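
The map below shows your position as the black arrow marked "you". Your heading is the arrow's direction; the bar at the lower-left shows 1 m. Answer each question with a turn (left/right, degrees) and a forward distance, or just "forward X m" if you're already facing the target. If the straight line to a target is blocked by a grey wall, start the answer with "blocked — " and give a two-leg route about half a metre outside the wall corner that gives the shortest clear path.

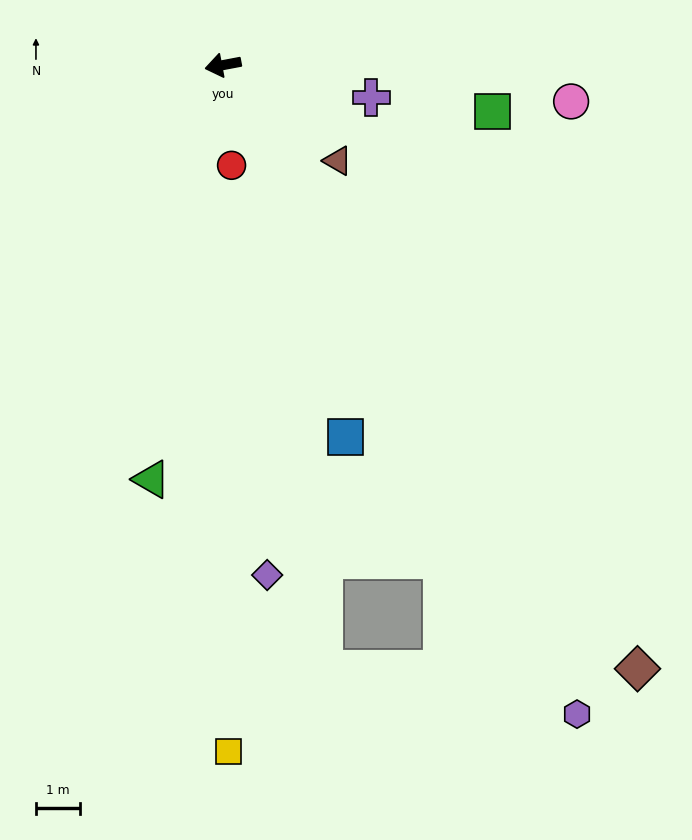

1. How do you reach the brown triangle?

turn left 129°, forward 3.4 m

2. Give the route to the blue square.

turn left 97°, forward 9.0 m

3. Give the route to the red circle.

turn left 84°, forward 2.3 m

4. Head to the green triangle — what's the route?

turn left 69°, forward 9.6 m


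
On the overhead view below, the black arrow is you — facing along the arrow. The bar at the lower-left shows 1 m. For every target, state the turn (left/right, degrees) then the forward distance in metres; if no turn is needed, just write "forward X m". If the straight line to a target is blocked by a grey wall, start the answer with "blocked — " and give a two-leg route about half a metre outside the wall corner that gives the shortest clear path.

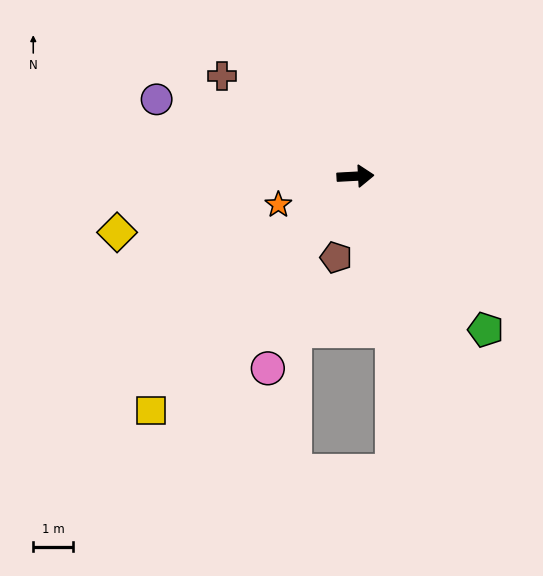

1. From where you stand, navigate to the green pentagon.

turn right 53°, forward 5.1 m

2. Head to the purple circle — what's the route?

turn left 156°, forward 5.4 m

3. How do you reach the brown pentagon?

turn right 107°, forward 2.1 m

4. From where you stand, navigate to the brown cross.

turn left 140°, forward 4.2 m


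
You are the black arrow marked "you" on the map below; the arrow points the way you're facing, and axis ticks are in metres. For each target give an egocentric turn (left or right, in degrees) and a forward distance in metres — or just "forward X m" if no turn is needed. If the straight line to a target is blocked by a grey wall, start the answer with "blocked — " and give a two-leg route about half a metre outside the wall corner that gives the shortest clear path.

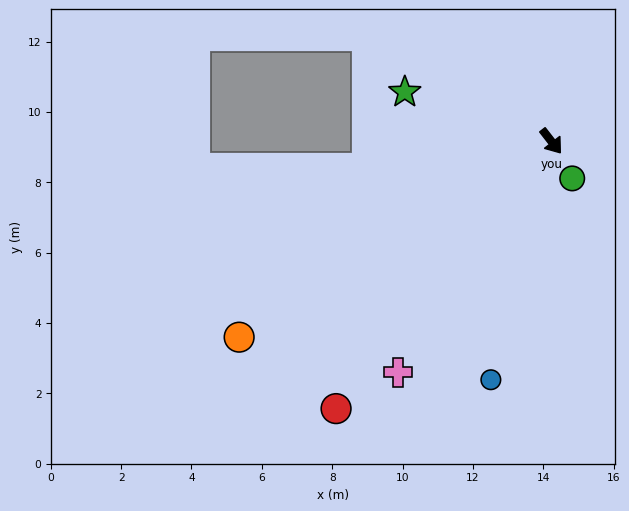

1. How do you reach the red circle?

turn right 77°, forward 9.8 m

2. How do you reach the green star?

turn right 146°, forward 4.4 m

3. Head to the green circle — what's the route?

turn right 9°, forward 1.2 m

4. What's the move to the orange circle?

turn right 96°, forward 10.5 m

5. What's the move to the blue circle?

turn right 52°, forward 7.0 m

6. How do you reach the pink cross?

turn right 71°, forward 7.9 m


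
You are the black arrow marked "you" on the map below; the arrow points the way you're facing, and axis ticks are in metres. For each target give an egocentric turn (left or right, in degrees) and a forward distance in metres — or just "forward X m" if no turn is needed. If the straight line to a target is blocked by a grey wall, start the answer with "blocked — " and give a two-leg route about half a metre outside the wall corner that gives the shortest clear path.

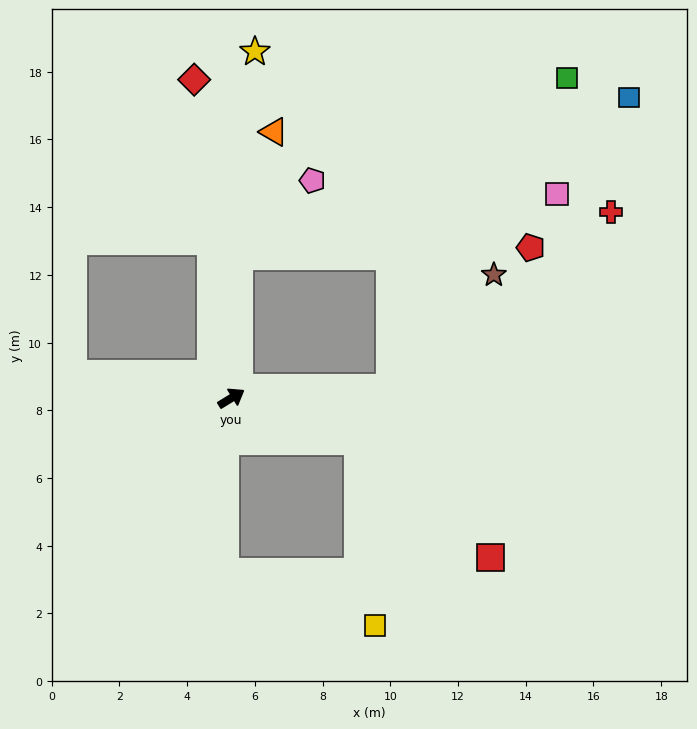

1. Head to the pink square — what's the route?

blocked — turn left 55°, forward 4.2 m, then turn right 76°, forward 9.6 m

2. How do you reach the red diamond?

turn left 65°, forward 9.5 m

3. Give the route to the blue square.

blocked — turn left 55°, forward 4.2 m, then turn right 64°, forward 12.4 m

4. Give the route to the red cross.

blocked — turn right 28°, forward 4.7 m, then turn left 35°, forward 8.3 m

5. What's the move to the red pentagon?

blocked — turn left 55°, forward 4.2 m, then turn right 85°, forward 8.6 m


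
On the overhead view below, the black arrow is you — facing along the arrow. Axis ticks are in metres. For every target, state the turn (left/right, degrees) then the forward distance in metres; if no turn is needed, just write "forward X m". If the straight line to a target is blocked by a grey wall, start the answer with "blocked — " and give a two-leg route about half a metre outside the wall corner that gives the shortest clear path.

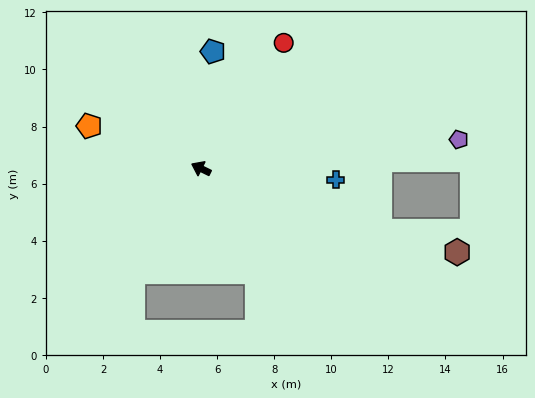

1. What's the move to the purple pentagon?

turn right 147°, forward 9.1 m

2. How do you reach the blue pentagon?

turn right 70°, forward 4.1 m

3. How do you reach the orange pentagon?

turn left 5°, forward 4.2 m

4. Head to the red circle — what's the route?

turn right 97°, forward 5.3 m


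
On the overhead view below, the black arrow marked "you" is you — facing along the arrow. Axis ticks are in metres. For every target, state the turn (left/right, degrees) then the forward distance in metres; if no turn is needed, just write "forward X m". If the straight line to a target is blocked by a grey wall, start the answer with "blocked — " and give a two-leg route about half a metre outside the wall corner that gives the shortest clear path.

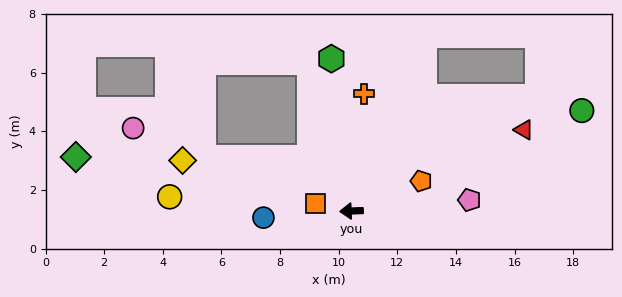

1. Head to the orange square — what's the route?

turn right 14°, forward 1.3 m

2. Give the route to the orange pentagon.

turn right 159°, forward 2.6 m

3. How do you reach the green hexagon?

turn right 85°, forward 5.2 m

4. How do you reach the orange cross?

turn right 98°, forward 4.0 m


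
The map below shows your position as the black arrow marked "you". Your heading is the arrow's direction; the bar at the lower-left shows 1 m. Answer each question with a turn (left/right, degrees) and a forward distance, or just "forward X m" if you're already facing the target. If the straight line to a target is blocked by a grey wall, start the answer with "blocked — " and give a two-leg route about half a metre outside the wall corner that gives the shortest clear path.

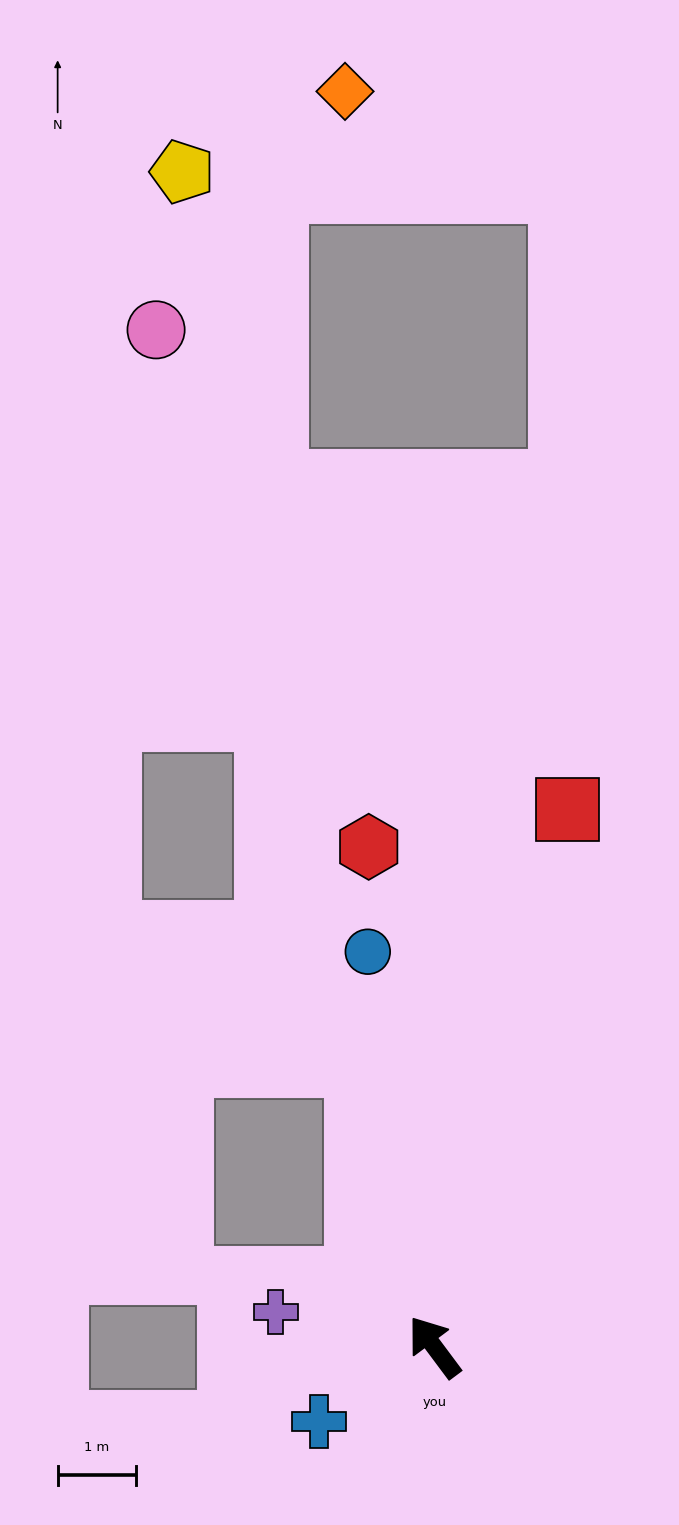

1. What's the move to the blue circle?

turn right 27°, forward 5.1 m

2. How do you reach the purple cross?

turn left 41°, forward 2.1 m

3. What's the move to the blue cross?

turn left 86°, forward 1.7 m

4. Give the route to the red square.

turn right 51°, forward 7.0 m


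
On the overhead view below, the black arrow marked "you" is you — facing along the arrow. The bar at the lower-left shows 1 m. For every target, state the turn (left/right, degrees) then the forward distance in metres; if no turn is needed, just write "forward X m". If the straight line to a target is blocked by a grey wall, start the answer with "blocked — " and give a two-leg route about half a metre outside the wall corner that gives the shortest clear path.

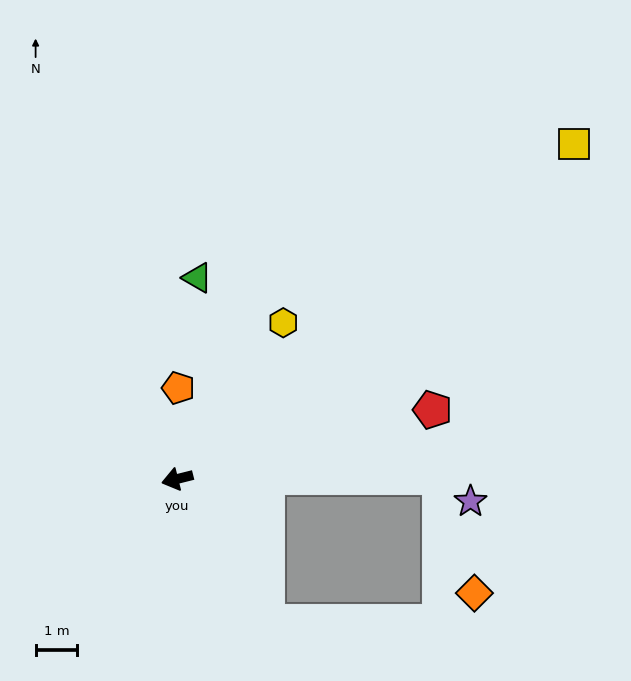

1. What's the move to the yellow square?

turn right 154°, forward 12.5 m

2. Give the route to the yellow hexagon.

turn right 138°, forward 4.5 m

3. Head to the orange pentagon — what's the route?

turn right 105°, forward 2.2 m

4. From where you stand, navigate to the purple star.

blocked — turn left 166°, forward 6.3 m, then turn right 38°, forward 1.0 m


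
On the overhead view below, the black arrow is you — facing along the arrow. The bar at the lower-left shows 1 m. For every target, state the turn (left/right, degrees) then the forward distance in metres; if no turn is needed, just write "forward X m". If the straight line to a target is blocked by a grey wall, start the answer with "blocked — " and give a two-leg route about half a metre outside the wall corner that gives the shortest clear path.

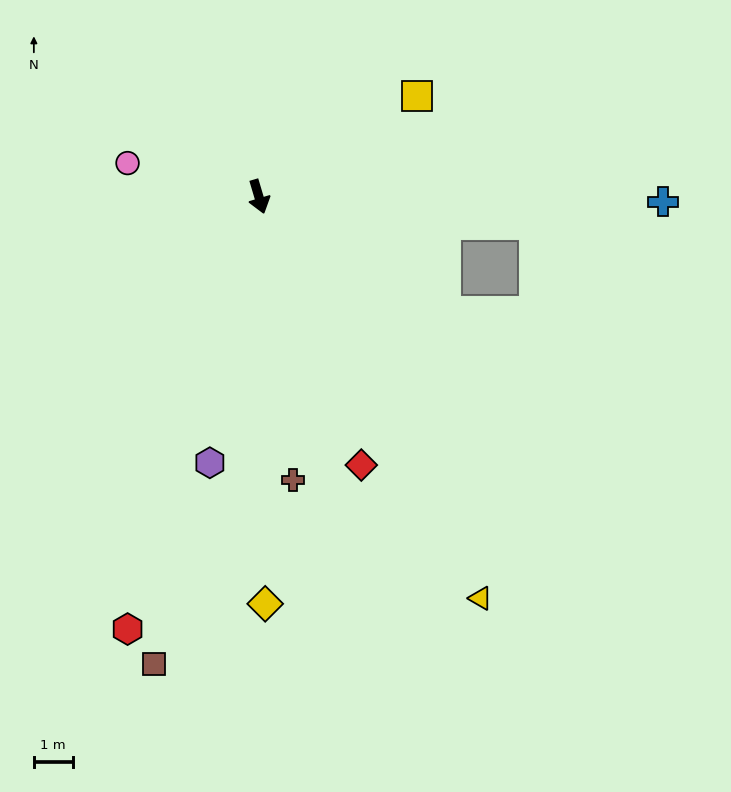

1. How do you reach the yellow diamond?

turn right 16°, forward 10.5 m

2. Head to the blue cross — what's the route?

turn left 73°, forward 10.4 m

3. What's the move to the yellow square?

turn left 106°, forward 4.8 m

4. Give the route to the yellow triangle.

turn left 12°, forward 11.8 m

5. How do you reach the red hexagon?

turn right 33°, forward 11.6 m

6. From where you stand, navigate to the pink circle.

turn right 121°, forward 3.5 m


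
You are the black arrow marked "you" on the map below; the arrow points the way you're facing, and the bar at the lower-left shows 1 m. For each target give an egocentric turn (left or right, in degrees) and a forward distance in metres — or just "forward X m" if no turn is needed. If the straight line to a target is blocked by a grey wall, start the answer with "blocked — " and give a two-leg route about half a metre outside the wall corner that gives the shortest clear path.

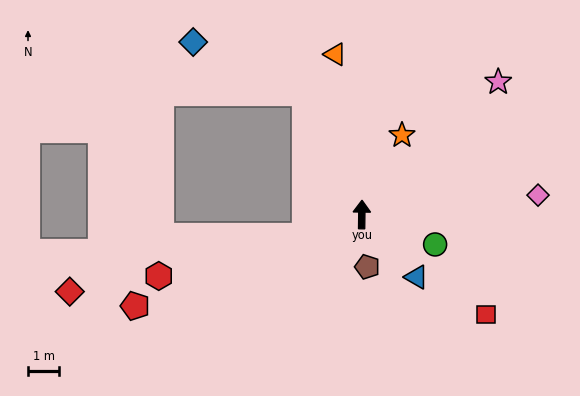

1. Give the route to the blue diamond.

blocked — turn left 26°, forward 4.3 m, then turn left 40°, forward 3.9 m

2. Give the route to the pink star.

turn right 45°, forward 6.1 m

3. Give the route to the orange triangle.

turn left 10°, forward 5.2 m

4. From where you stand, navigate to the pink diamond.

turn right 83°, forward 5.7 m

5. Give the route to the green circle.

turn right 111°, forward 2.5 m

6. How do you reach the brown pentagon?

turn right 173°, forward 1.7 m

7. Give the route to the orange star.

turn right 26°, forward 2.8 m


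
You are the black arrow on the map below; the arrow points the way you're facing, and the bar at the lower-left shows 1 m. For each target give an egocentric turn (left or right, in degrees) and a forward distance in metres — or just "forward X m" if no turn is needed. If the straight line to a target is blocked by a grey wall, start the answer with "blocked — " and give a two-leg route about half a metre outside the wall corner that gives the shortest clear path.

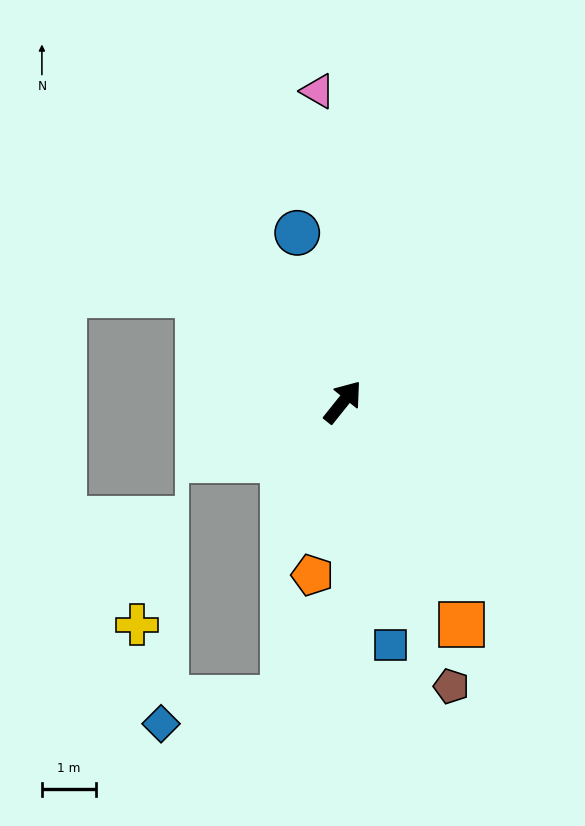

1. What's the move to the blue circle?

turn left 54°, forward 3.3 m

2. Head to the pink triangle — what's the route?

turn left 43°, forward 5.8 m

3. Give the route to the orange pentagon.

turn right 151°, forward 3.3 m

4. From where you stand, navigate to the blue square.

turn right 130°, forward 4.6 m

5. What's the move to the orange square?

turn right 113°, forward 4.7 m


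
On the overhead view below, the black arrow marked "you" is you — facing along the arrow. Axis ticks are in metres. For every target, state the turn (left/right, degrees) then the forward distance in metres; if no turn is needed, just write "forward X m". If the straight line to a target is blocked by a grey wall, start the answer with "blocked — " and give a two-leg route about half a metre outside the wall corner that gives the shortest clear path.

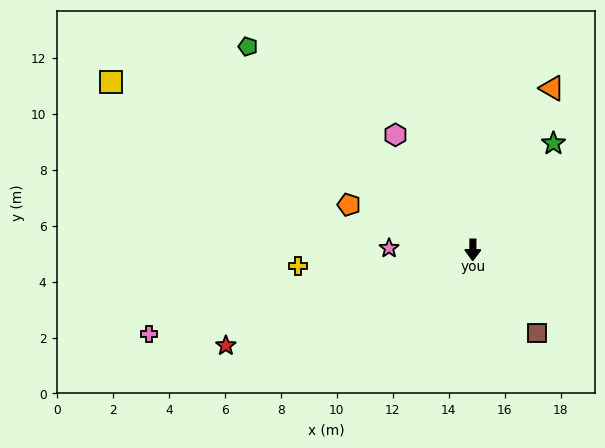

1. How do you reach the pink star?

turn right 90°, forward 3.0 m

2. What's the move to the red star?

turn right 68°, forward 9.5 m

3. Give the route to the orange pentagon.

turn right 109°, forward 4.7 m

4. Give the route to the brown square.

turn left 38°, forward 3.7 m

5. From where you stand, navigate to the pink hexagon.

turn right 145°, forward 5.0 m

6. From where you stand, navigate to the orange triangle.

turn left 155°, forward 6.4 m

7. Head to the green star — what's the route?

turn left 144°, forward 4.8 m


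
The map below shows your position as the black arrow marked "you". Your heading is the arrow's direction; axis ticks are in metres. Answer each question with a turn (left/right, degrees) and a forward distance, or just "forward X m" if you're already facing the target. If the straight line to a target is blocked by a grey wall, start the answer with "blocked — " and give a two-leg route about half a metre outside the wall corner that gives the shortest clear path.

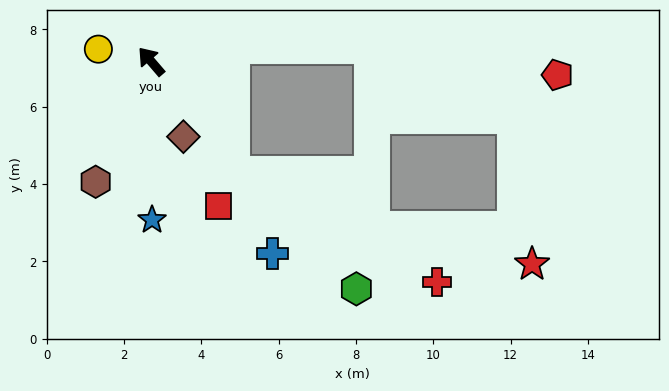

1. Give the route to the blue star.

turn left 140°, forward 4.1 m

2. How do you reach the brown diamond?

turn left 163°, forward 2.1 m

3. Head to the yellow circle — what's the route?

turn left 36°, forward 1.4 m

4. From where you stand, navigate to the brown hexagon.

turn left 115°, forward 3.4 m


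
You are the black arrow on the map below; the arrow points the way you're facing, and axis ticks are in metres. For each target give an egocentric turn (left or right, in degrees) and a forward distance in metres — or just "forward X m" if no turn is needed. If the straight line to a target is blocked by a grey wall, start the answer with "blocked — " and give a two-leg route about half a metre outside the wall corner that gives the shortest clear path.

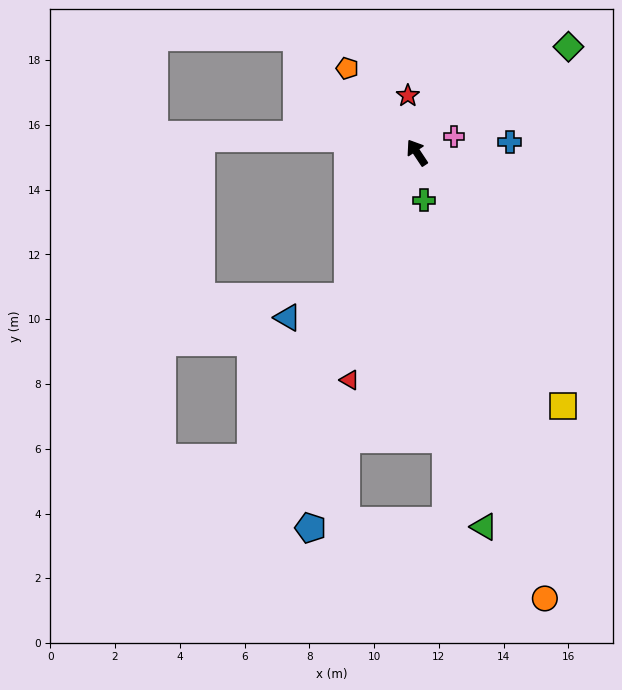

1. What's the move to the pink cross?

turn right 100°, forward 1.2 m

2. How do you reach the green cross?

turn left 155°, forward 1.5 m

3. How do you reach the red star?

turn right 24°, forward 1.8 m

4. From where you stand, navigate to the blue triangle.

blocked — turn left 121°, forward 4.9 m, then turn right 45°, forward 2.0 m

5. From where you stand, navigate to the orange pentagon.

turn left 6°, forward 3.4 m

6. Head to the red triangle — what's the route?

turn left 130°, forward 7.3 m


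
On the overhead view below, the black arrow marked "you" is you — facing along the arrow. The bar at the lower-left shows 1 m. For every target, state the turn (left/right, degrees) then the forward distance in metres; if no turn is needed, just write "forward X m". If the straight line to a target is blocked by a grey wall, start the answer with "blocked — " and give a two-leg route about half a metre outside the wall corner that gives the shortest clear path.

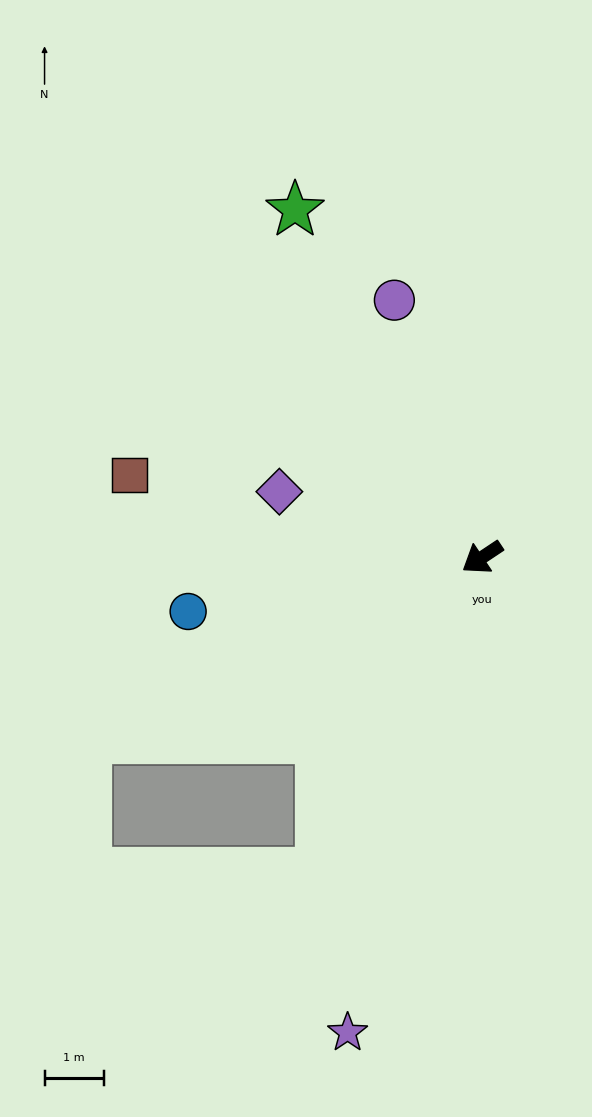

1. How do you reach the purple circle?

turn right 105°, forward 4.6 m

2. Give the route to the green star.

turn right 95°, forward 6.7 m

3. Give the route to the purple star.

turn left 41°, forward 8.3 m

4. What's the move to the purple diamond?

turn right 52°, forward 3.6 m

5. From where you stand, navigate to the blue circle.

turn right 23°, forward 5.0 m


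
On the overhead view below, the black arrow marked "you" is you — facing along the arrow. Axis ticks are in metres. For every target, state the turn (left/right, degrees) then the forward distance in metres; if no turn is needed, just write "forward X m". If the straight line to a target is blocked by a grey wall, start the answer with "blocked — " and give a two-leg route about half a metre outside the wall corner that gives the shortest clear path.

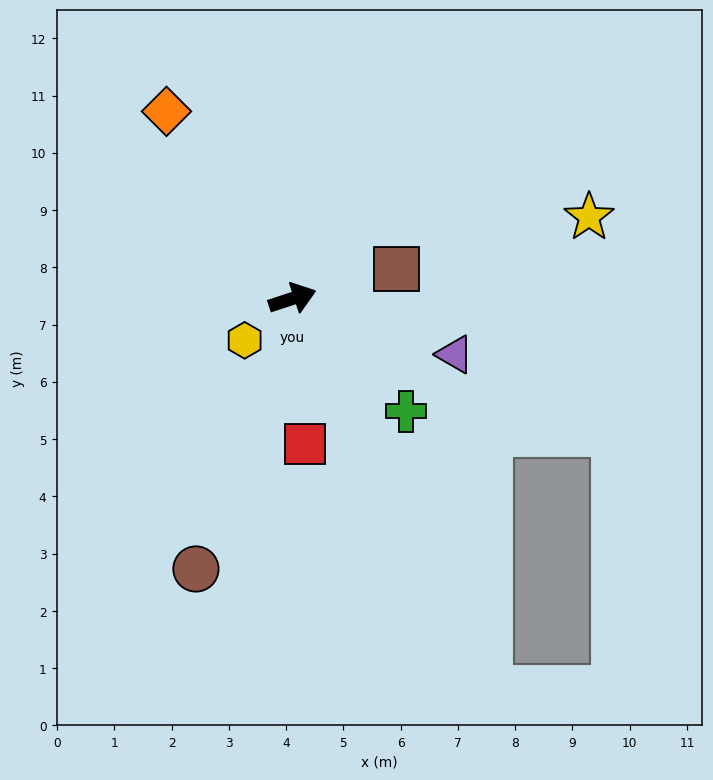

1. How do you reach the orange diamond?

turn left 106°, forward 3.9 m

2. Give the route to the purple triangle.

turn right 37°, forward 3.0 m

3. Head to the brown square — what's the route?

turn right 2°, forward 1.9 m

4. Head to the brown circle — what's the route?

turn right 128°, forward 5.0 m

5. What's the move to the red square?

turn right 103°, forward 2.6 m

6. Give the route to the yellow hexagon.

turn right 157°, forward 1.1 m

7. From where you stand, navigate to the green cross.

turn right 63°, forward 2.8 m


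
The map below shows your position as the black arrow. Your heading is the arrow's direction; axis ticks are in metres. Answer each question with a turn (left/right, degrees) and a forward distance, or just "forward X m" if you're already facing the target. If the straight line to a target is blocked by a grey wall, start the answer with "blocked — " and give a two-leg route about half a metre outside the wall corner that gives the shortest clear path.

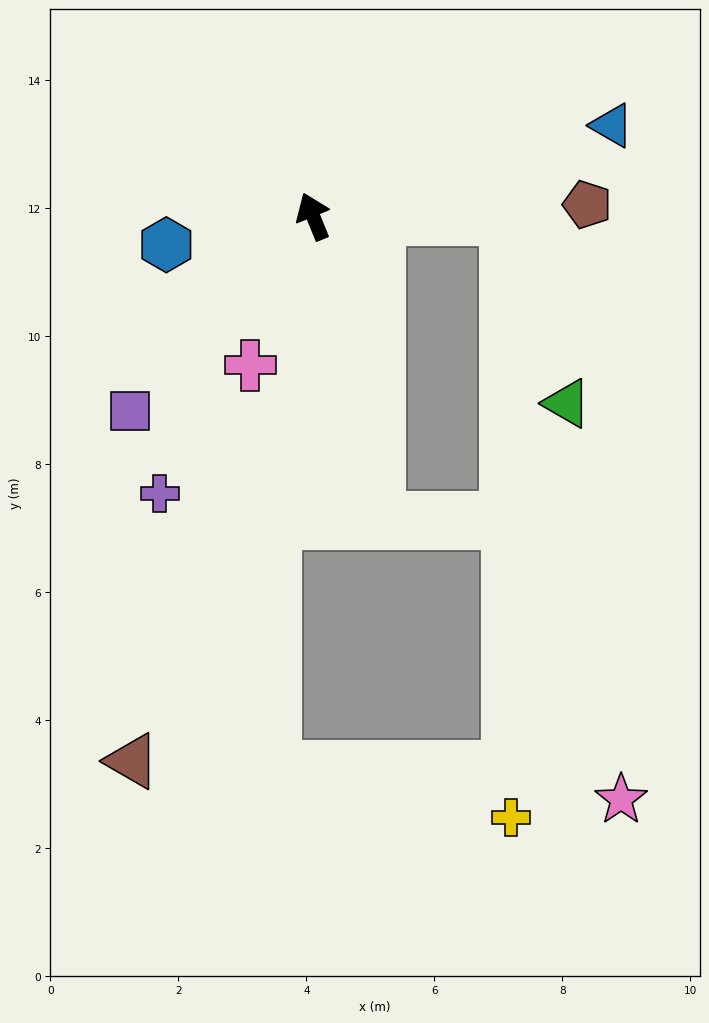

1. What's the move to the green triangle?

blocked — turn right 113°, forward 3.0 m, then turn right 71°, forward 3.0 m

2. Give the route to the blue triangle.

turn right 95°, forward 4.9 m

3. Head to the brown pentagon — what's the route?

turn right 110°, forward 4.3 m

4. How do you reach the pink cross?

turn left 135°, forward 2.5 m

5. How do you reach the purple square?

turn left 115°, forward 4.2 m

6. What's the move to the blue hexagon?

turn left 79°, forward 2.3 m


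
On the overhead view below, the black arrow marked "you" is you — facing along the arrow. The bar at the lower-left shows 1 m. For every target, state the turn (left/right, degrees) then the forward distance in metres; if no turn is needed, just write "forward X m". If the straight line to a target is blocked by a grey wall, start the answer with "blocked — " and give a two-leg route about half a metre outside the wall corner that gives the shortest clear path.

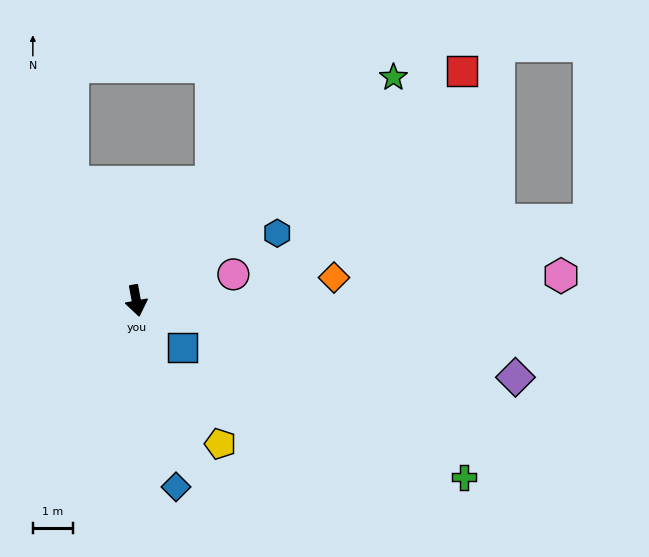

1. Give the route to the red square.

turn left 115°, forward 10.0 m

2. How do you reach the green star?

turn left 121°, forward 8.5 m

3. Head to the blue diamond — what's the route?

forward 4.8 m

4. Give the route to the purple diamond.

turn left 68°, forward 9.7 m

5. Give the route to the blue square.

turn left 34°, forward 1.6 m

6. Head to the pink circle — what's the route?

turn left 95°, forward 2.5 m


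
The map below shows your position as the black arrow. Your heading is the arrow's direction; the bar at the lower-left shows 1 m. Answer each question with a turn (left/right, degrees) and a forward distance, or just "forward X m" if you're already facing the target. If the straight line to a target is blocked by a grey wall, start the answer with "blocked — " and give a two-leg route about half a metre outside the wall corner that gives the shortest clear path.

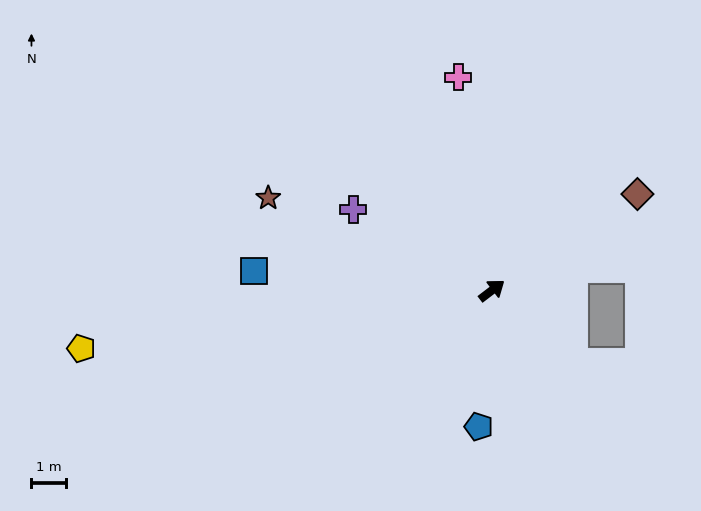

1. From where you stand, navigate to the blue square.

turn left 138°, forward 6.9 m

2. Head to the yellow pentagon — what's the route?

turn left 151°, forward 12.0 m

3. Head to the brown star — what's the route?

turn left 120°, forward 7.0 m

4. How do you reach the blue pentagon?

turn right 133°, forward 3.9 m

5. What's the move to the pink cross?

turn left 62°, forward 6.2 m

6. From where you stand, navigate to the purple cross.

turn left 112°, forward 4.6 m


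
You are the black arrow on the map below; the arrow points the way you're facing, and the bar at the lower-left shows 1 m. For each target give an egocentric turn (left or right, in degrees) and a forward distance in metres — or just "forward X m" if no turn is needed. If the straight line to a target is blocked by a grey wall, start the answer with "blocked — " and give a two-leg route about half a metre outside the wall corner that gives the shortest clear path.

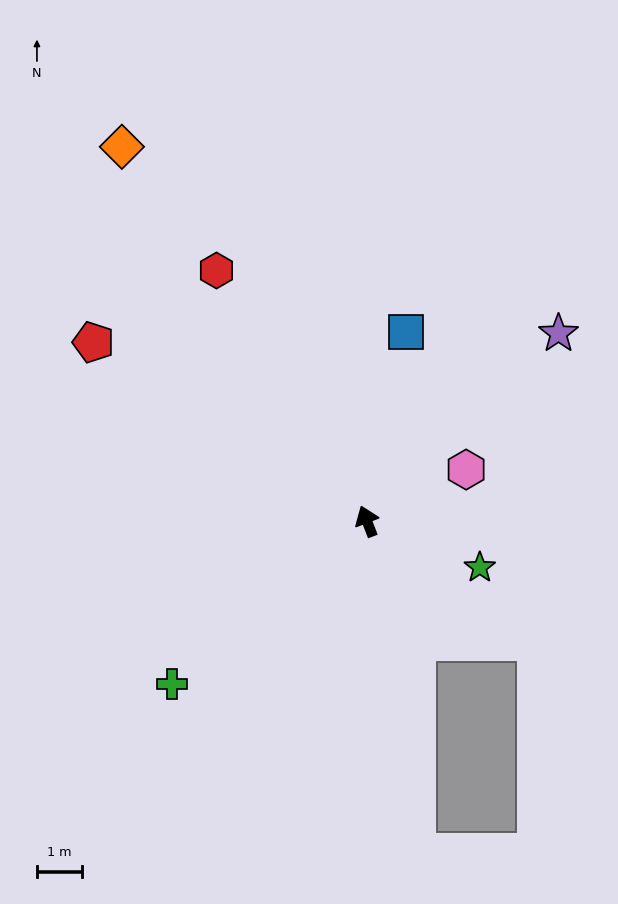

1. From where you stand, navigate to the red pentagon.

turn left 36°, forward 7.3 m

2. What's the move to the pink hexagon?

turn right 83°, forward 2.5 m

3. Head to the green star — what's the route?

turn right 133°, forward 2.7 m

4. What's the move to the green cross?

turn left 109°, forward 5.7 m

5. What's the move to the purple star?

turn right 67°, forward 6.0 m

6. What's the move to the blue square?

turn right 33°, forward 4.3 m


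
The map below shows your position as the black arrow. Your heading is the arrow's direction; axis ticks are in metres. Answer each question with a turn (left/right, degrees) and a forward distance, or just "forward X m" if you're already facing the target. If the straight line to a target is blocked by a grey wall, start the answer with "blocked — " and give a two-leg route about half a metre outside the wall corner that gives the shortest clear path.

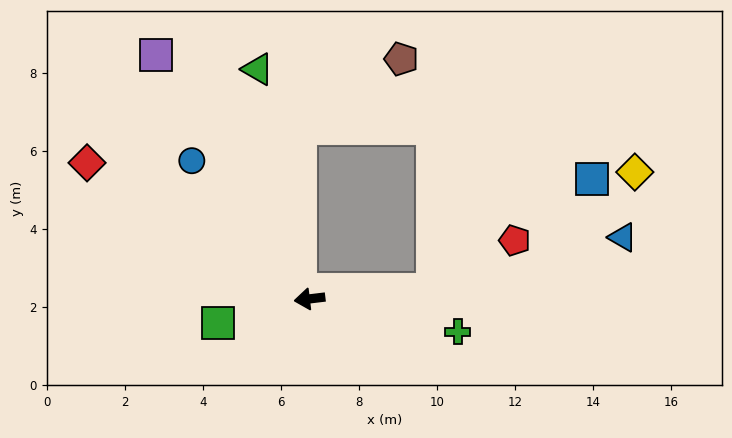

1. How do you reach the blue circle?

turn right 56°, forward 4.7 m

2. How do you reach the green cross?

turn left 161°, forward 3.9 m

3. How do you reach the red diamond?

turn right 38°, forward 6.7 m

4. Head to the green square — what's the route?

turn left 8°, forward 2.4 m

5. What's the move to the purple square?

turn right 65°, forward 7.4 m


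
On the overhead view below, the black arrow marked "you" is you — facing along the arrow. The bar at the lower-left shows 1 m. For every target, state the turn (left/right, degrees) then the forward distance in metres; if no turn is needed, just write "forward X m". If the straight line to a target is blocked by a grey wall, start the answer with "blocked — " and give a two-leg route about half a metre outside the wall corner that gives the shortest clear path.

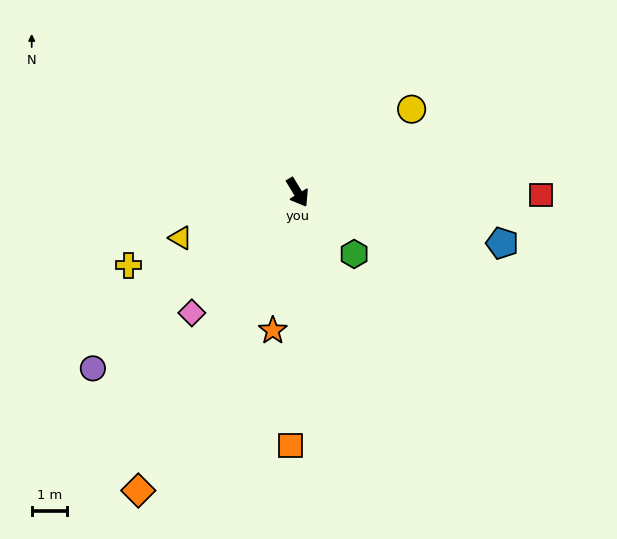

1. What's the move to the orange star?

turn right 42°, forward 4.0 m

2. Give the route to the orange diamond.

turn right 59°, forward 9.5 m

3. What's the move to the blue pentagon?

turn left 45°, forward 6.0 m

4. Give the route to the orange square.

turn right 33°, forward 7.1 m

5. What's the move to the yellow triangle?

turn right 100°, forward 3.5 m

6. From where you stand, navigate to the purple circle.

turn right 81°, forward 7.6 m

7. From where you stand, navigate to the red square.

turn left 58°, forward 6.9 m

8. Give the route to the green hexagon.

turn left 11°, forward 2.4 m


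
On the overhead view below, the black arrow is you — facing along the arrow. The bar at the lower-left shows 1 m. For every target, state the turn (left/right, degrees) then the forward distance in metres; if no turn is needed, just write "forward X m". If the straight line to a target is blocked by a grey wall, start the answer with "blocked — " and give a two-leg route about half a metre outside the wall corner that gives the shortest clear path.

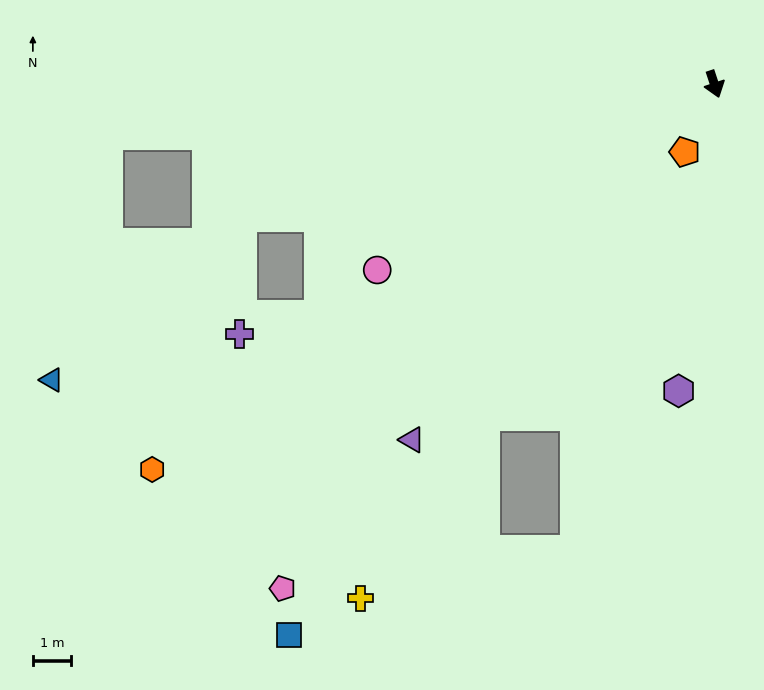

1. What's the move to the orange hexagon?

turn right 74°, forward 18.0 m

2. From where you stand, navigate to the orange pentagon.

turn right 42°, forward 2.0 m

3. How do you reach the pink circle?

turn right 79°, forward 10.2 m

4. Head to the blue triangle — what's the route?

blocked — turn right 93°, forward 13.0 m, then turn left 26°, forward 6.6 m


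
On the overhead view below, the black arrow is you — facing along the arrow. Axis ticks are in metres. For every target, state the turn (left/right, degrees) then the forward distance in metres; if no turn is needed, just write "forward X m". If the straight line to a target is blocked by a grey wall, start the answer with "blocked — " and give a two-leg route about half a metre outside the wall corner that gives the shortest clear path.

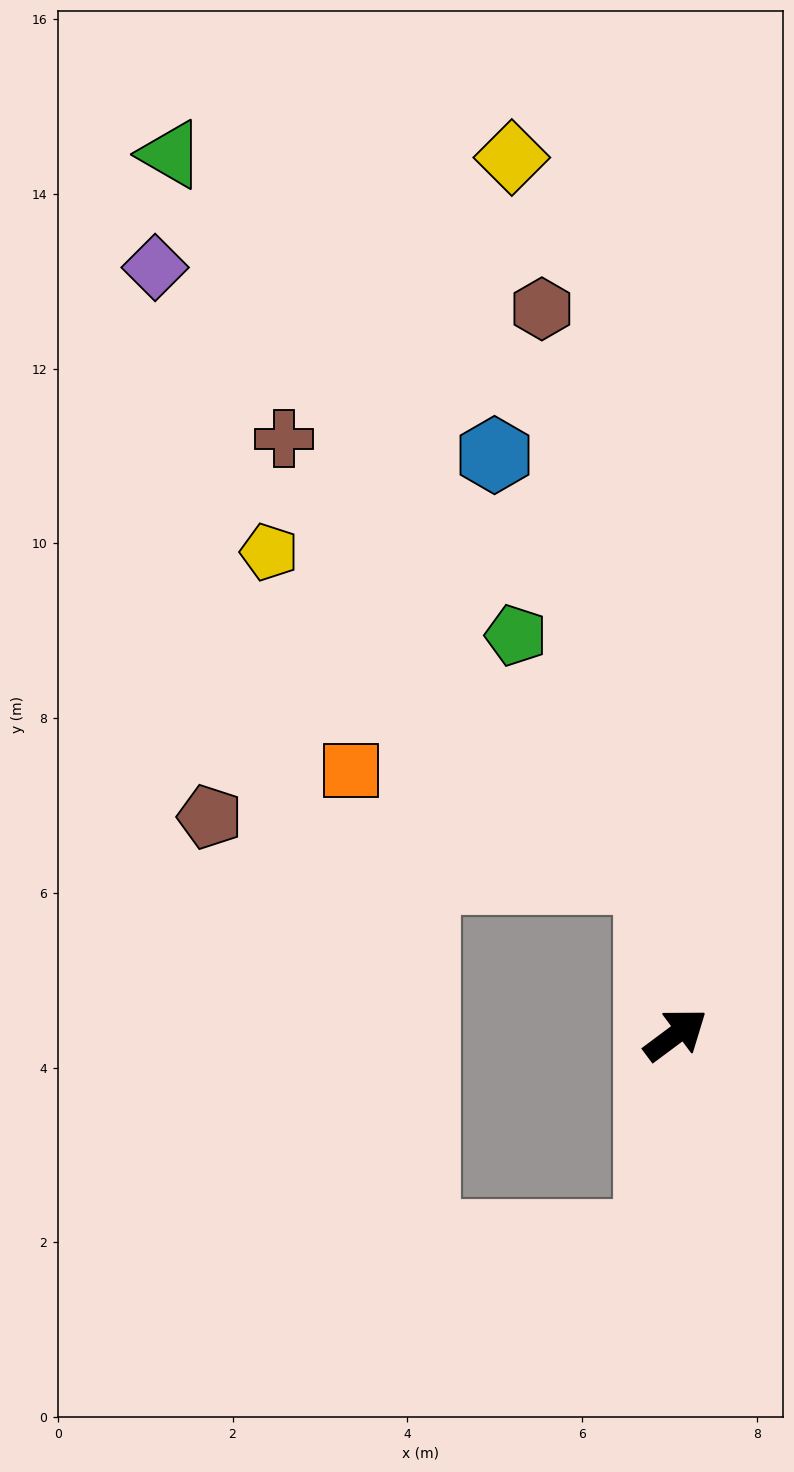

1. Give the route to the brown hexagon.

turn left 64°, forward 8.4 m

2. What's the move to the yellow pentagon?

blocked — turn left 62°, forward 1.8 m, then turn left 41°, forward 5.7 m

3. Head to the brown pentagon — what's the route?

blocked — turn left 62°, forward 1.8 m, then turn left 74°, forward 5.1 m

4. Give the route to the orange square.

blocked — turn left 62°, forward 1.8 m, then turn left 62°, forward 3.6 m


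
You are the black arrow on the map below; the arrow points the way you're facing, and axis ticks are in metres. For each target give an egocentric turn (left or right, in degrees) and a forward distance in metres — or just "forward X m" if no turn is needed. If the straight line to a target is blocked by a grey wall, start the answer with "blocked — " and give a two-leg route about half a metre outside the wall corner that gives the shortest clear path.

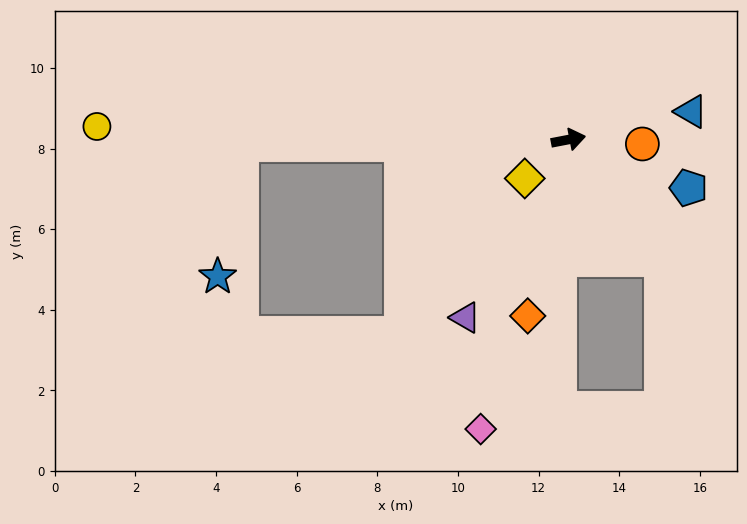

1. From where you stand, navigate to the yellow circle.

turn left 168°, forward 11.7 m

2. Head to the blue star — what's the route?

blocked — turn left 170°, forward 8.1 m, then turn left 79°, forward 3.3 m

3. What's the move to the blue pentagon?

turn right 33°, forward 3.2 m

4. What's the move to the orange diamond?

turn right 114°, forward 4.5 m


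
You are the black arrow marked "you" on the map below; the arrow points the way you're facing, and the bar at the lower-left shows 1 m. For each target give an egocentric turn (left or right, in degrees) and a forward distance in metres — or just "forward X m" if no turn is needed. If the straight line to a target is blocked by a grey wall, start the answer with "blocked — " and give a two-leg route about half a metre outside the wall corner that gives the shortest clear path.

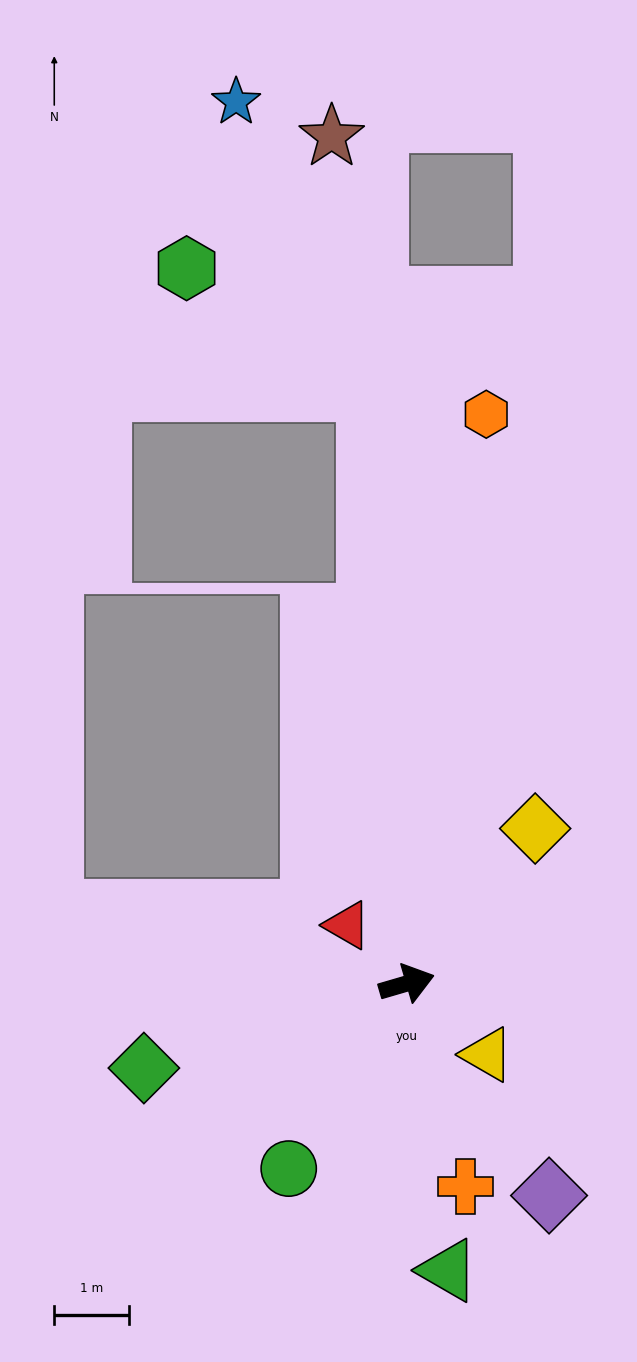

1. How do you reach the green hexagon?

blocked — turn left 77°, forward 8.0 m, then turn left 53°, forward 2.9 m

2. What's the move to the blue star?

blocked — turn left 77°, forward 8.0 m, then turn left 22°, forward 4.3 m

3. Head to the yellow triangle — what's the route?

turn right 58°, forward 1.4 m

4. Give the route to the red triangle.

turn left 119°, forward 1.1 m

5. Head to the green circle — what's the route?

turn right 139°, forward 2.9 m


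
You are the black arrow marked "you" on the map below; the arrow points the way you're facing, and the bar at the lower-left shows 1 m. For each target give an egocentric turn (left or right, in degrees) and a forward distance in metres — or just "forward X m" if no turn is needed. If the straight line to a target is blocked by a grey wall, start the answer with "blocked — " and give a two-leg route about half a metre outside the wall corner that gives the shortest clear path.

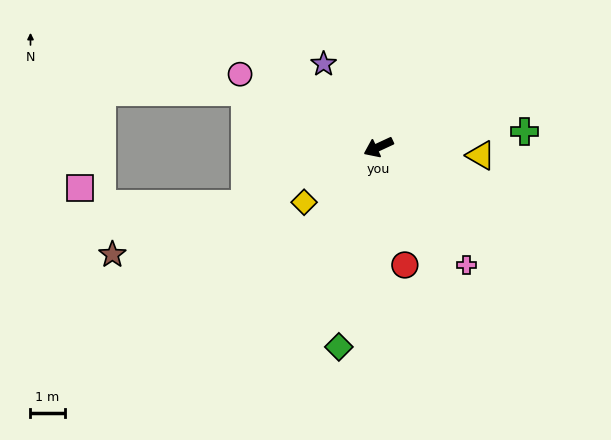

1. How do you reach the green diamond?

turn left 54°, forward 6.0 m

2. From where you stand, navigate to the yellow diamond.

turn left 12°, forward 2.7 m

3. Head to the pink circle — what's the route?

turn right 53°, forward 4.6 m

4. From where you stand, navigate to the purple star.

turn right 81°, forward 2.9 m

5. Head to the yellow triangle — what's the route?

turn left 150°, forward 3.0 m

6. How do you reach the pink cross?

turn left 102°, forward 4.3 m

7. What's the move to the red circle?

turn left 78°, forward 3.5 m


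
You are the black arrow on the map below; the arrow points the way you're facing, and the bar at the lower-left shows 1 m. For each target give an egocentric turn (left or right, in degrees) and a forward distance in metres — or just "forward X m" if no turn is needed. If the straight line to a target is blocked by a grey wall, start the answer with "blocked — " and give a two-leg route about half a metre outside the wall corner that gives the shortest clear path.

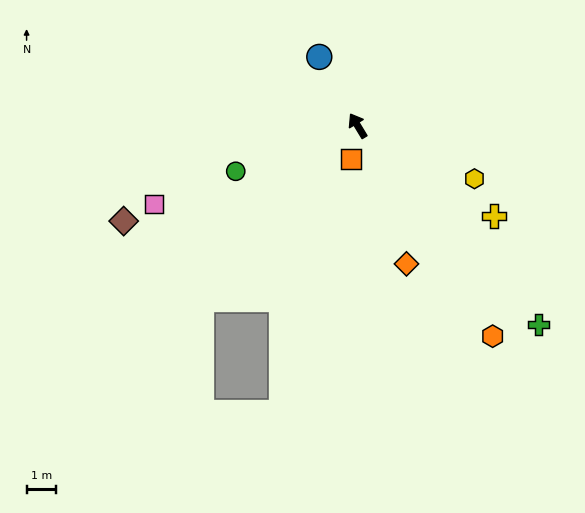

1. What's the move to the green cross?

turn right 169°, forward 9.1 m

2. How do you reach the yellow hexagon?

turn right 146°, forward 4.3 m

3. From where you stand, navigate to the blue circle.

turn right 2°, forward 2.7 m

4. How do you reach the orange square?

turn left 137°, forward 1.2 m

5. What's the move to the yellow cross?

turn right 155°, forward 5.5 m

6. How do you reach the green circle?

turn left 79°, forward 4.4 m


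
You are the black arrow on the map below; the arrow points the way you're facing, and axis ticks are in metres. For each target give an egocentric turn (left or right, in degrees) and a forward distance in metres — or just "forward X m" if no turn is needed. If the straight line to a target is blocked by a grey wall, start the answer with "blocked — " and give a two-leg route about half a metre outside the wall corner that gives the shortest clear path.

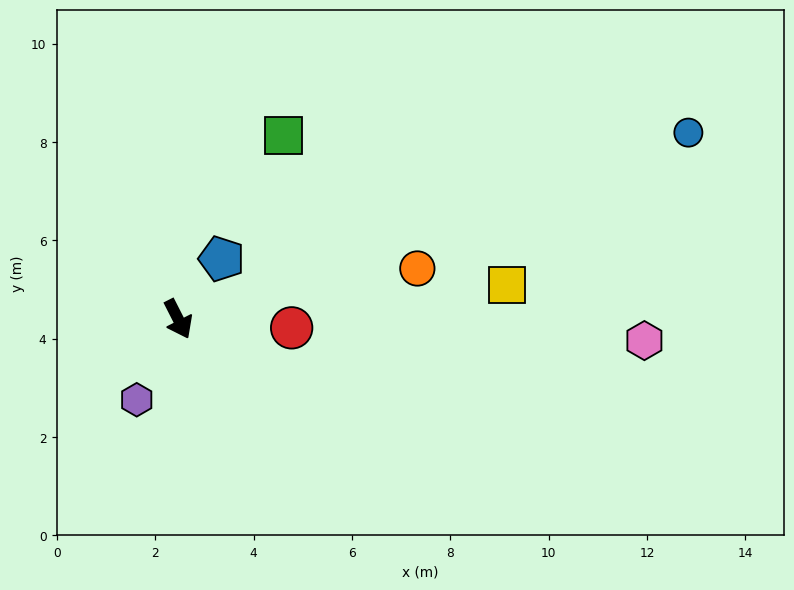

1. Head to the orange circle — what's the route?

turn left 75°, forward 5.0 m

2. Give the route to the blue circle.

turn left 83°, forward 11.0 m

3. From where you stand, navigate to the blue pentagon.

turn left 117°, forward 1.5 m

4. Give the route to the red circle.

turn left 59°, forward 2.3 m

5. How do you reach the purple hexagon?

turn right 54°, forward 1.8 m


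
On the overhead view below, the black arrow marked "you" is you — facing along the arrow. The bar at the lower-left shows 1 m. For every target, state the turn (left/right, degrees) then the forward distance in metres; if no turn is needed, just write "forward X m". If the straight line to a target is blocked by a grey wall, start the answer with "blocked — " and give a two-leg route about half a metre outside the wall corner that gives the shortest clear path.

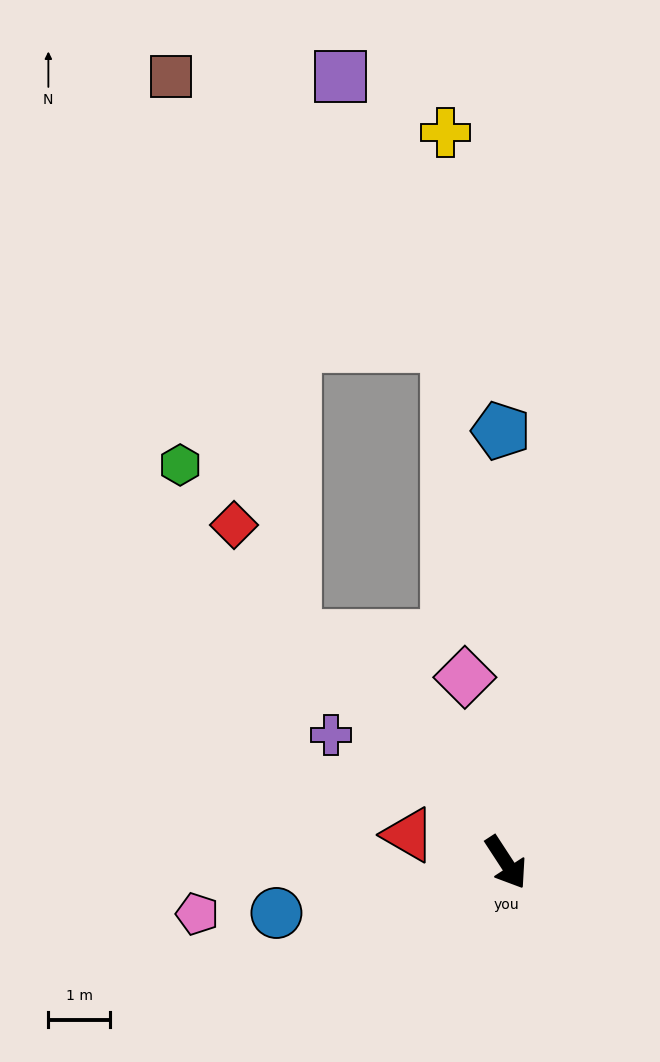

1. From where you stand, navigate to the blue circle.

turn right 111°, forward 3.8 m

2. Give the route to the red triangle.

turn right 139°, forward 1.6 m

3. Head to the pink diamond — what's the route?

turn left 159°, forward 3.1 m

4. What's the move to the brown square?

blocked — turn right 170°, forward 5.0 m, then turn right 31°, forward 9.2 m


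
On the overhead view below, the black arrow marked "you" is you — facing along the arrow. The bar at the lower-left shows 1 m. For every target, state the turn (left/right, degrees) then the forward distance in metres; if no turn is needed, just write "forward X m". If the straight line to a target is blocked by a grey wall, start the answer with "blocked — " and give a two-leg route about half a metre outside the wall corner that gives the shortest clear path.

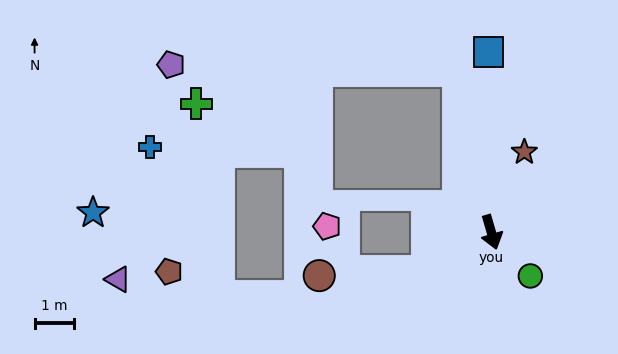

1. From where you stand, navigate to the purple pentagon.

blocked — turn left 175°, forward 4.2 m, then turn left 78°, forward 7.3 m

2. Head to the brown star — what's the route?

turn left 141°, forward 2.2 m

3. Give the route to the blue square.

turn left 165°, forward 4.6 m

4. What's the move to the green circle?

turn left 25°, forward 1.5 m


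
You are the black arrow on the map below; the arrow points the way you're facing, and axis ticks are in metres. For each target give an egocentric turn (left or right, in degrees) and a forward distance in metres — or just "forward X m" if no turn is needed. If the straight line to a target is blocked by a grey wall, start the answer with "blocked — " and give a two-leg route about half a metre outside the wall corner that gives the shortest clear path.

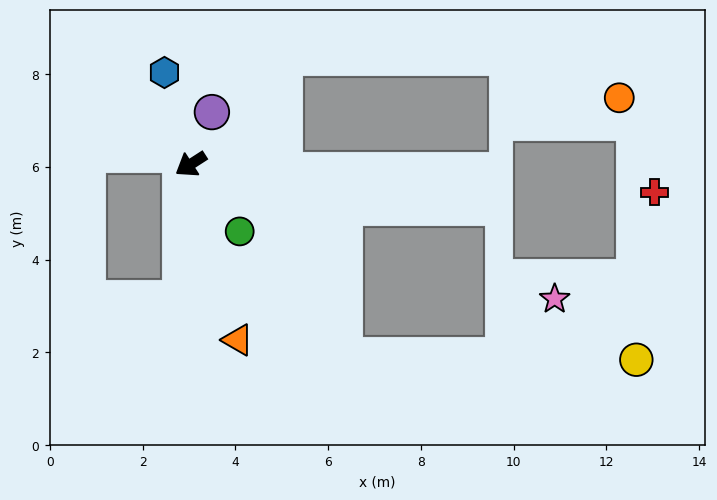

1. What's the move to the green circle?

turn left 93°, forward 1.8 m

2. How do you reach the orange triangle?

turn left 72°, forward 3.9 m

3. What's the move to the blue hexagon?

turn right 107°, forward 2.1 m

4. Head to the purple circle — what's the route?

turn right 145°, forward 1.2 m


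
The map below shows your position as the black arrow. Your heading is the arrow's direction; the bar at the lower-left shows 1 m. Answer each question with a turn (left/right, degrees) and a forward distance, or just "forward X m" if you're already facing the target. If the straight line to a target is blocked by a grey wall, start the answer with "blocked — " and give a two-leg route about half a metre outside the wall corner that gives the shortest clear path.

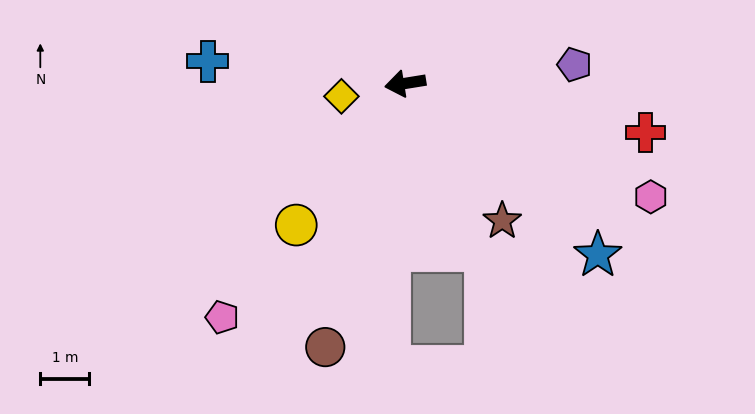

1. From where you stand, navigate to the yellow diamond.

turn left 2°, forward 1.3 m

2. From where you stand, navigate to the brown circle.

turn left 64°, forward 5.6 m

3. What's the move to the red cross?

turn left 159°, forward 5.0 m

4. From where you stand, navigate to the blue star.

turn left 129°, forward 5.3 m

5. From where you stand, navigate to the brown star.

turn left 116°, forward 3.4 m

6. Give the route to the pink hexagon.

turn left 146°, forward 5.5 m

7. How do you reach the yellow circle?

turn left 43°, forward 3.6 m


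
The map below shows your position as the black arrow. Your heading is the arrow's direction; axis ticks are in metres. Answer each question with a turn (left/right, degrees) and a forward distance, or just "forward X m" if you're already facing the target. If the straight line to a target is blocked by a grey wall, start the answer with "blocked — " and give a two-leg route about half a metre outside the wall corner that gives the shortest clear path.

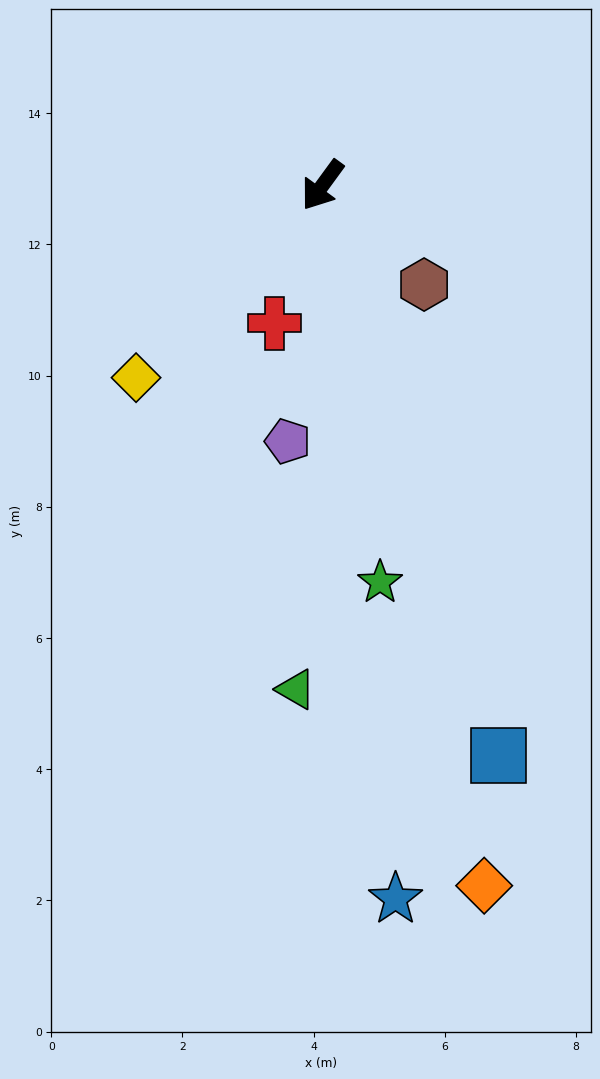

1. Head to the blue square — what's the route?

turn left 53°, forward 9.1 m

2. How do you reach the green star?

turn left 44°, forward 6.1 m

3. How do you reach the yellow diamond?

turn right 8°, forward 4.1 m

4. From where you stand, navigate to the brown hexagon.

turn left 82°, forward 2.2 m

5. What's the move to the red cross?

turn left 17°, forward 2.2 m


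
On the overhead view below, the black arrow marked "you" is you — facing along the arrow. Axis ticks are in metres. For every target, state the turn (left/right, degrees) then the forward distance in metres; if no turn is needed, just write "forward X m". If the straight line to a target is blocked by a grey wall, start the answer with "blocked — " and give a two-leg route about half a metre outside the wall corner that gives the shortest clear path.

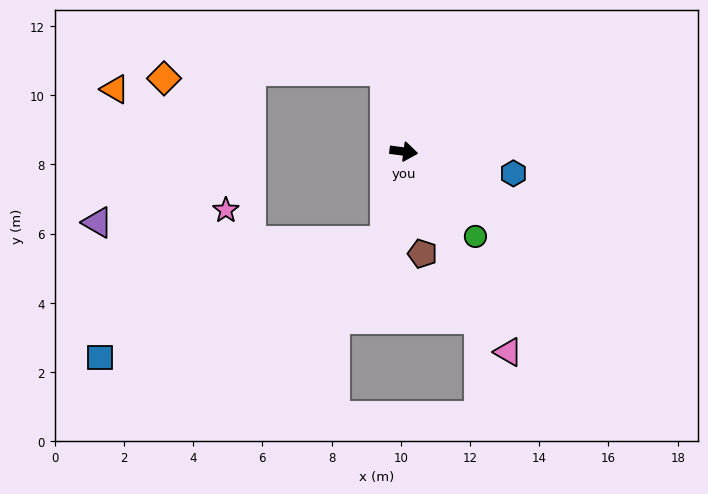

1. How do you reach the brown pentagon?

turn right 72°, forward 3.0 m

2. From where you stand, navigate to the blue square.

blocked — turn right 95°, forward 2.6 m, then turn right 55°, forward 8.9 m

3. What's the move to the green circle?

turn right 42°, forward 3.2 m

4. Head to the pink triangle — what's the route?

turn right 55°, forward 6.5 m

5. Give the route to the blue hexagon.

turn right 4°, forward 3.2 m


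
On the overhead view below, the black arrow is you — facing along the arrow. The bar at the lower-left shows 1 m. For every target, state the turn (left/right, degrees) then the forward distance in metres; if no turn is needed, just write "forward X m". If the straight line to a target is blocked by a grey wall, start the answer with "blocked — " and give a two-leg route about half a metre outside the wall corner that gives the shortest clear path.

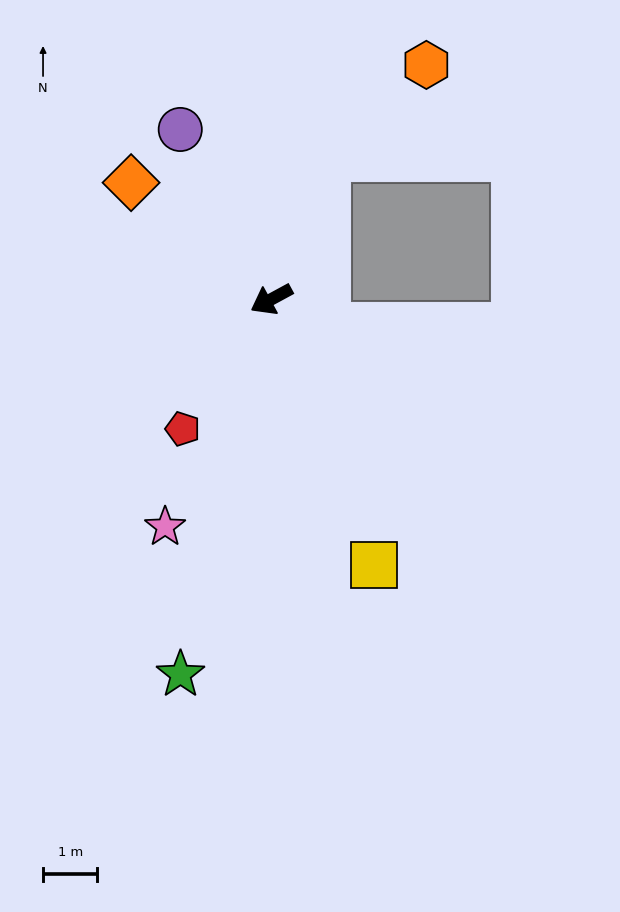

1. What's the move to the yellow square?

turn left 83°, forward 5.2 m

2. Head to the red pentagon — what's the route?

turn left 27°, forward 2.9 m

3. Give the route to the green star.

turn left 48°, forward 7.1 m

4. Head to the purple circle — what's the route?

turn right 90°, forward 3.5 m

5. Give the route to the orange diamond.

turn right 68°, forward 3.4 m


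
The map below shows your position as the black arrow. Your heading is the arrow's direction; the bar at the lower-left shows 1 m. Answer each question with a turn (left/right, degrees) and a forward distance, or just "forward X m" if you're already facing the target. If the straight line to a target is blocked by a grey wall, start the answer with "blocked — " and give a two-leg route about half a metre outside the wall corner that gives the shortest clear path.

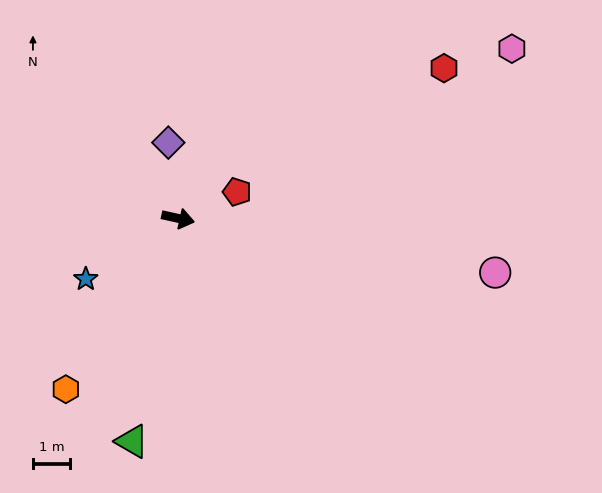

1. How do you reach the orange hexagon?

turn right 111°, forward 5.5 m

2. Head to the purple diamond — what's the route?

turn left 110°, forward 2.1 m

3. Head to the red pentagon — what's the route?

turn left 37°, forward 1.7 m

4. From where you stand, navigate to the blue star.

turn right 134°, forward 3.0 m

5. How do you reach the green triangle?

turn right 89°, forward 6.1 m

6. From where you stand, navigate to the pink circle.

turn left 3°, forward 8.7 m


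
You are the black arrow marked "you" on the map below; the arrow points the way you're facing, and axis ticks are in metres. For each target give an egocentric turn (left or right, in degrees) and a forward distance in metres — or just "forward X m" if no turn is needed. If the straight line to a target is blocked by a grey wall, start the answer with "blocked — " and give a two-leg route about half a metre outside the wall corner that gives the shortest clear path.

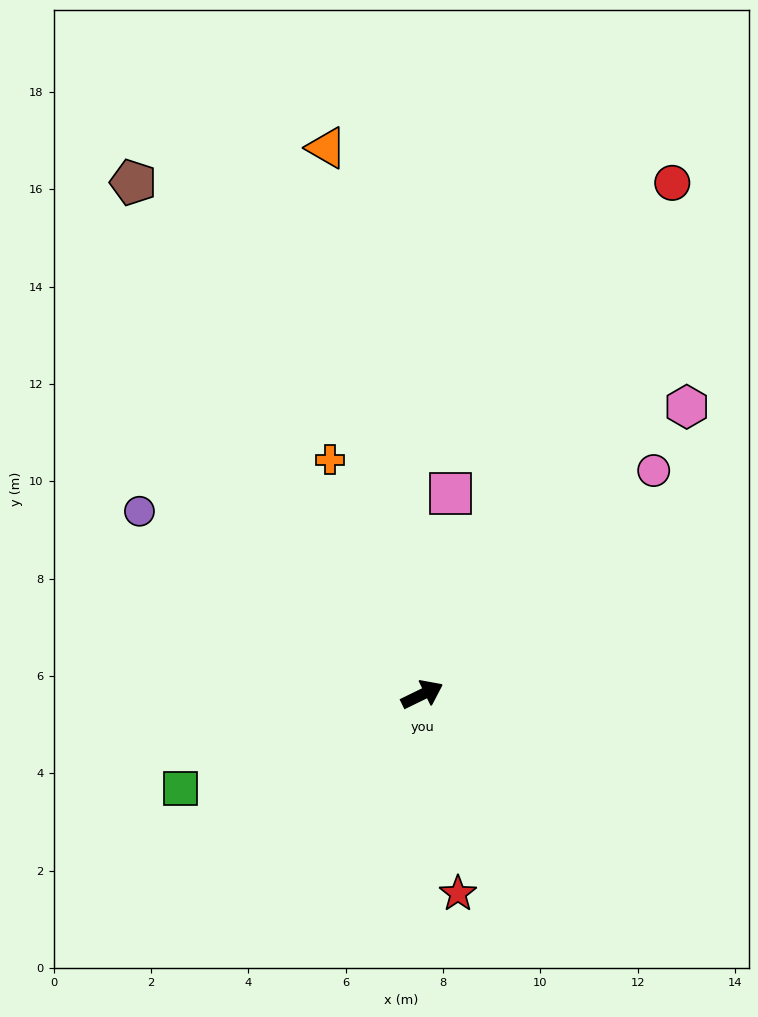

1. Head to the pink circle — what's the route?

turn left 18°, forward 6.6 m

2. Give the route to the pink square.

turn left 56°, forward 4.2 m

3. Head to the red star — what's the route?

turn right 106°, forward 4.2 m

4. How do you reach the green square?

turn left 175°, forward 5.3 m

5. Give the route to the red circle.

turn left 38°, forward 11.7 m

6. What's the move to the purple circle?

turn left 121°, forward 6.9 m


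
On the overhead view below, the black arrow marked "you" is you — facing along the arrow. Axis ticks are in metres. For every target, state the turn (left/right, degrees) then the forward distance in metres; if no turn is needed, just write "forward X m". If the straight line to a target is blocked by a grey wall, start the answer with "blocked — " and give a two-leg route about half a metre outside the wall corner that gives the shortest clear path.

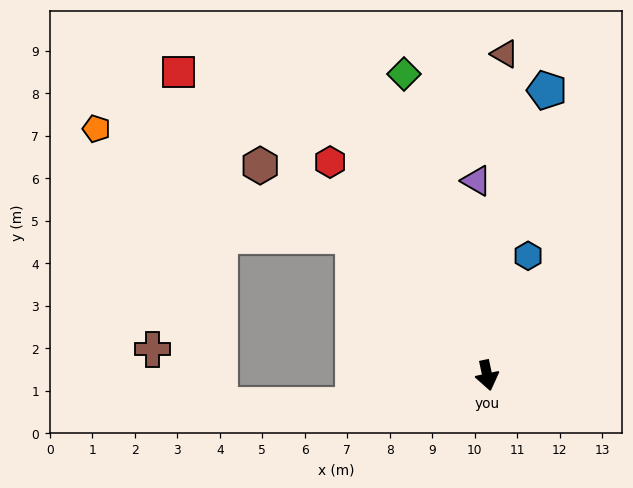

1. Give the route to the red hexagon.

turn right 156°, forward 6.2 m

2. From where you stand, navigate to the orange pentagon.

blocked — turn right 148°, forward 4.5 m, then turn left 23°, forward 6.5 m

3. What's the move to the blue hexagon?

turn left 149°, forward 3.0 m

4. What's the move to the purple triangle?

turn left 171°, forward 4.6 m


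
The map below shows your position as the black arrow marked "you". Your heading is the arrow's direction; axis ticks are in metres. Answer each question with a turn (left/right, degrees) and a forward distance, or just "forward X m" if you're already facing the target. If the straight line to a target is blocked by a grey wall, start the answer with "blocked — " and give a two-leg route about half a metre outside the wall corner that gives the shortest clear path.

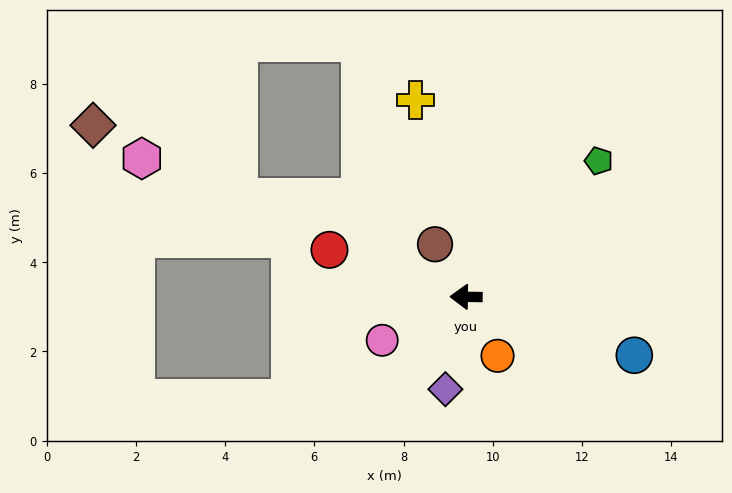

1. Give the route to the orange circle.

turn left 119°, forward 1.5 m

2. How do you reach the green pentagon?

turn right 134°, forward 4.3 m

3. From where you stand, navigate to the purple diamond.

turn left 78°, forward 2.1 m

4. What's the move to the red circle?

turn right 18°, forward 3.2 m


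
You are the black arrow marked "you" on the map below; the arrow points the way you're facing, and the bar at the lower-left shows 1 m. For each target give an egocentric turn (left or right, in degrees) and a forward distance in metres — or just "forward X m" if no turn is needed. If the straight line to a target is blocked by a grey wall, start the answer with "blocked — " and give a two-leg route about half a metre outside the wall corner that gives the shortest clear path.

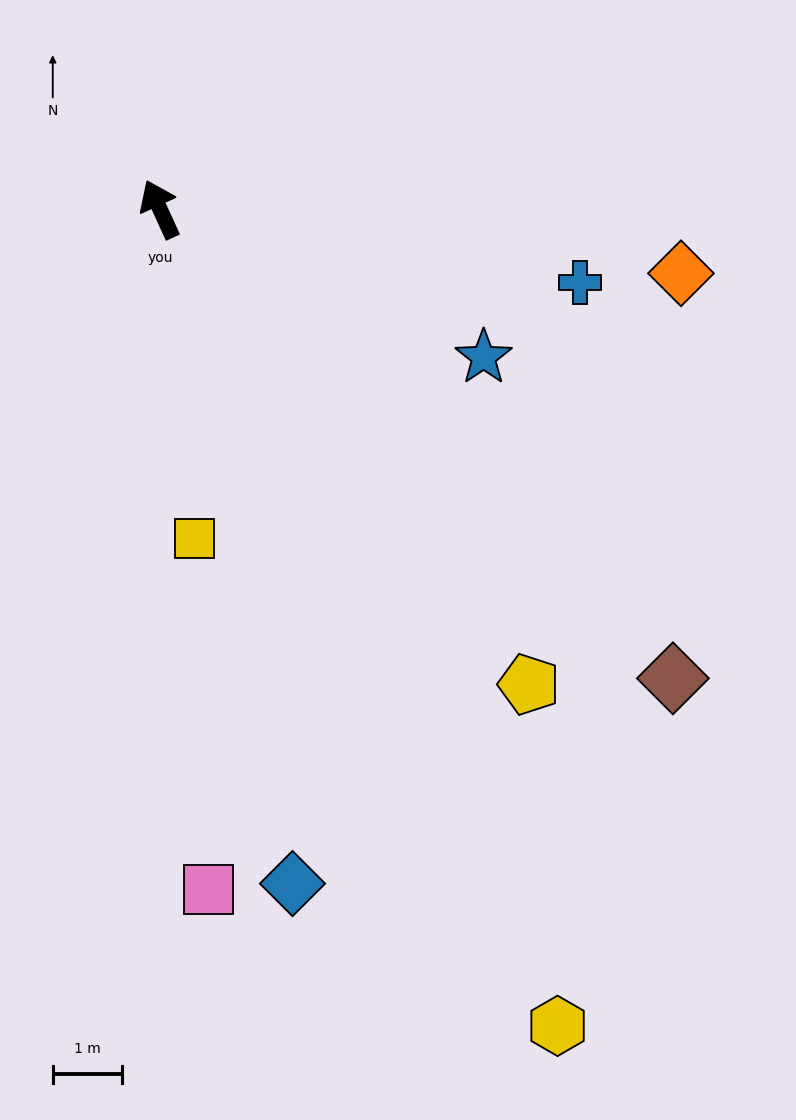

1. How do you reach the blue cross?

turn right 124°, forward 6.1 m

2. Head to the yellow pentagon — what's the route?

turn right 167°, forward 8.7 m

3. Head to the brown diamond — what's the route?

turn right 157°, forward 10.0 m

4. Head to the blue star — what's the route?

turn right 139°, forward 5.1 m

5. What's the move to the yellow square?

turn left 161°, forward 4.8 m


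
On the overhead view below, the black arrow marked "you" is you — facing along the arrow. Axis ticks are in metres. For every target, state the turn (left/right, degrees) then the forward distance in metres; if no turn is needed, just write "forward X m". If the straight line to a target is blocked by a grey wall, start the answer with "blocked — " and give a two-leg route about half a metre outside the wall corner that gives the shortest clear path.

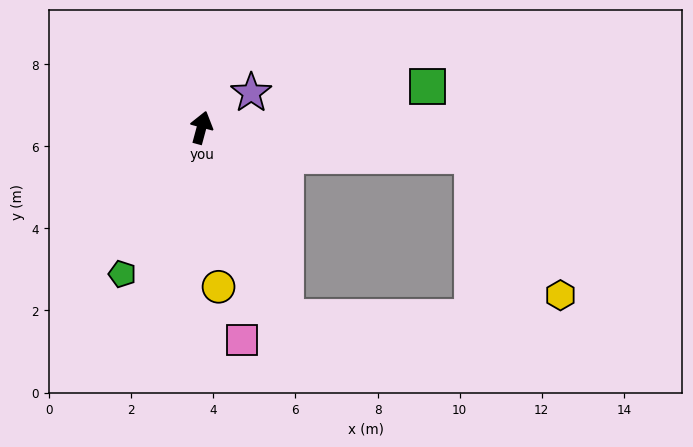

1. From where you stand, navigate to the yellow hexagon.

blocked — turn right 81°, forward 6.6 m, then turn right 51°, forward 4.0 m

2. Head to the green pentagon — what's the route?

turn left 167°, forward 4.1 m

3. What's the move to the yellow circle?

turn right 159°, forward 3.9 m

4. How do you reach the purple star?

turn right 40°, forward 1.5 m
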